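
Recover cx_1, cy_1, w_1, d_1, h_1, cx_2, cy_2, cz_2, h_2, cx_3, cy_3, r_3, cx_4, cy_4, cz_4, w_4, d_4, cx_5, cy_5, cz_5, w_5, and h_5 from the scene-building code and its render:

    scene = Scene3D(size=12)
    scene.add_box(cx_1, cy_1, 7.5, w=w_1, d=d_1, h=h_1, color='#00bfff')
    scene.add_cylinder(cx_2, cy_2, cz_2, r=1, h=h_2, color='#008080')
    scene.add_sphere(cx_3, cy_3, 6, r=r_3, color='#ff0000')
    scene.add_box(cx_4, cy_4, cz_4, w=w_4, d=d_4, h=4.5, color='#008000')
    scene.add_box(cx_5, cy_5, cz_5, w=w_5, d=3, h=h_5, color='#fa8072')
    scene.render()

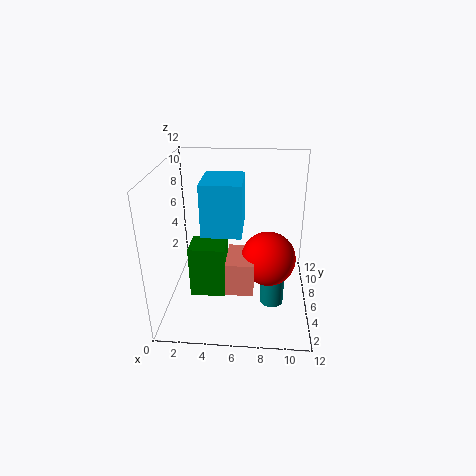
cx_1 = 3.5, cy_1 = 3, w_1 = 3, d_1 = 3.5, h_1 = 4, cx_2 = 9, cy_2 = 5, cz_2 = 0.5, h_2 = 3, cx_3 = 8.5, cy_3 = 3, r_3 = 2, cx_4 = 2, cy_4 = 4.5, cz_4 = 1, w_4 = 3, d_4 = 2.5, cx_5 = 5.5, cy_5 = 1, cz_5 = 4, w_5 = 2, h_5 = 2.5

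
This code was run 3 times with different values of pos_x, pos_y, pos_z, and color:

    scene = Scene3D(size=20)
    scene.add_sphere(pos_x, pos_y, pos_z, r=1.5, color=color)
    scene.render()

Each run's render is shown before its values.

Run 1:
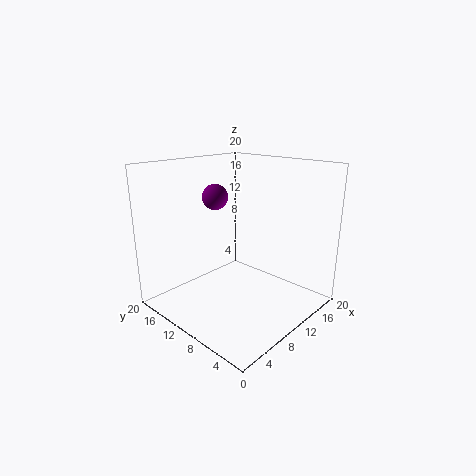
pos_x = 4.5; pos_y = 8.5; pos_z = 17; color = 'purple'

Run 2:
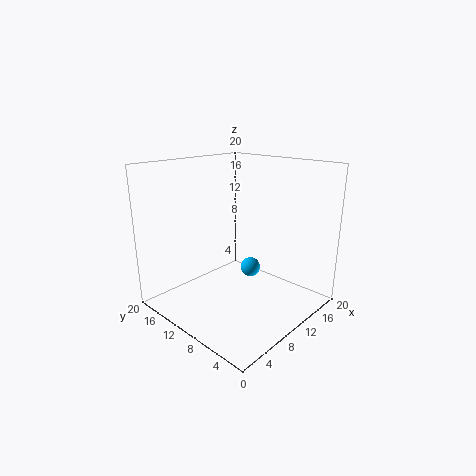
pos_x = 14.5; pos_y = 11.5; pos_z = 3.5; color = 'deepskyblue'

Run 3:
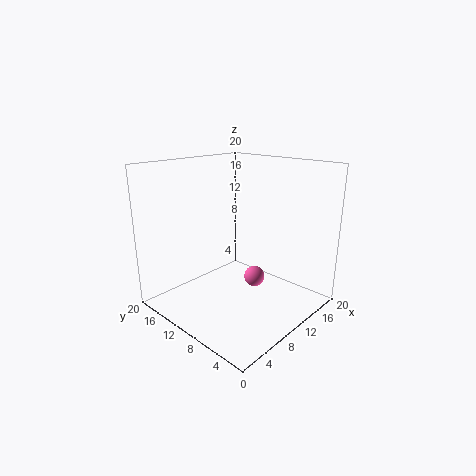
pos_x = 12.5; pos_y = 9; pos_z = 3.5; color = 'hotpink'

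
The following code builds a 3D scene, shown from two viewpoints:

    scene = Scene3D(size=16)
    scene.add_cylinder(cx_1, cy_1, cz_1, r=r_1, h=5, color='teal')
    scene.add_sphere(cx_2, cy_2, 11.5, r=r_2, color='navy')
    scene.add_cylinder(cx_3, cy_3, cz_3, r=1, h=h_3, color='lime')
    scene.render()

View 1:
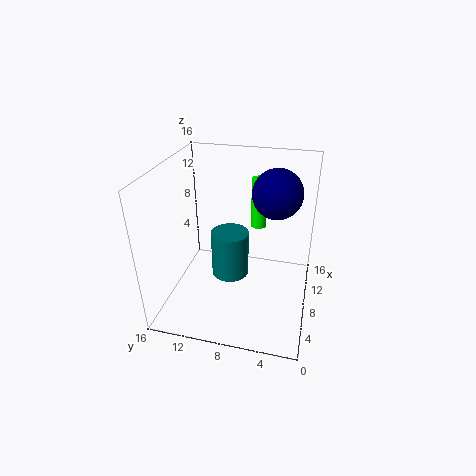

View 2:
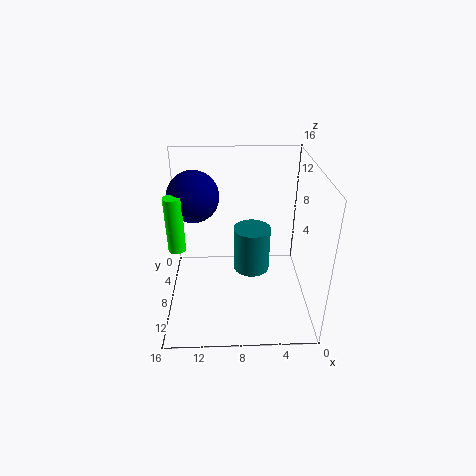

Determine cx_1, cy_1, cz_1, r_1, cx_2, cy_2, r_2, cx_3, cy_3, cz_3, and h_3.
cx_1 = 6.5, cy_1 = 8.5, cz_1 = 4.5, r_1 = 2, cx_2 = 13, cy_2 = 4.5, r_2 = 3, cx_3 = 15, cy_3 = 7, cz_3 = 6, h_3 = 6.5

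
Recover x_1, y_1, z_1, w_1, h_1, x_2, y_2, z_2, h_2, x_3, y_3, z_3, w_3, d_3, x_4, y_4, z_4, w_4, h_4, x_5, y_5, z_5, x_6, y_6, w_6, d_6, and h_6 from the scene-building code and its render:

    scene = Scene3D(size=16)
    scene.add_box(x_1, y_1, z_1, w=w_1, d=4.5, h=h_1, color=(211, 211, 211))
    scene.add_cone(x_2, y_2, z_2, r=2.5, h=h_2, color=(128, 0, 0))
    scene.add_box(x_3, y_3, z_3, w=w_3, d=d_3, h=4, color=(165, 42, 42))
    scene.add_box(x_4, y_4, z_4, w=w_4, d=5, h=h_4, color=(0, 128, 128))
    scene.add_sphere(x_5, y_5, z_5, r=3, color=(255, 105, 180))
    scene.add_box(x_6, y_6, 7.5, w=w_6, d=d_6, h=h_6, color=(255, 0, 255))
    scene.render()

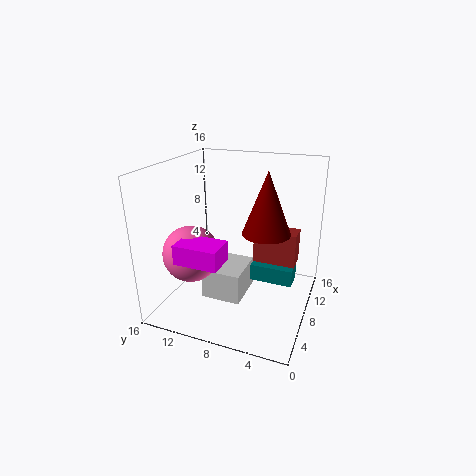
x_1 = 5.5, y_1 = 7, z_1 = 1, w_1 = 5, h_1 = 3.5, x_2 = 7, y_2 = 4.5, z_2 = 9.5, h_2 = 6.5, x_3 = 10.5, y_3 = 2, z_3 = 4, w_3 = 2.5, d_3 = 5, x_4 = 9.5, y_4 = 2, z_4 = 2, w_4 = 2.5, h_4 = 2, x_5 = 4.5, y_5 = 12, z_5 = 7, x_6 = 1, y_6 = 7.5, w_6 = 3, d_6 = 4.5, h_6 = 2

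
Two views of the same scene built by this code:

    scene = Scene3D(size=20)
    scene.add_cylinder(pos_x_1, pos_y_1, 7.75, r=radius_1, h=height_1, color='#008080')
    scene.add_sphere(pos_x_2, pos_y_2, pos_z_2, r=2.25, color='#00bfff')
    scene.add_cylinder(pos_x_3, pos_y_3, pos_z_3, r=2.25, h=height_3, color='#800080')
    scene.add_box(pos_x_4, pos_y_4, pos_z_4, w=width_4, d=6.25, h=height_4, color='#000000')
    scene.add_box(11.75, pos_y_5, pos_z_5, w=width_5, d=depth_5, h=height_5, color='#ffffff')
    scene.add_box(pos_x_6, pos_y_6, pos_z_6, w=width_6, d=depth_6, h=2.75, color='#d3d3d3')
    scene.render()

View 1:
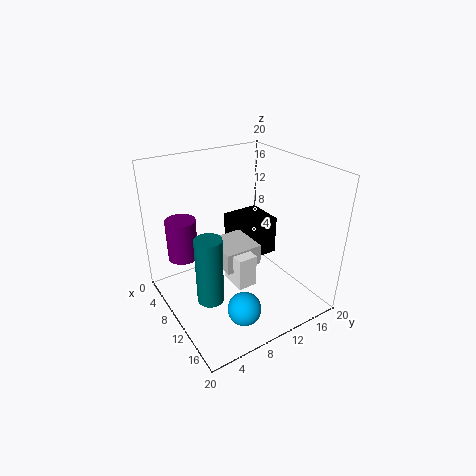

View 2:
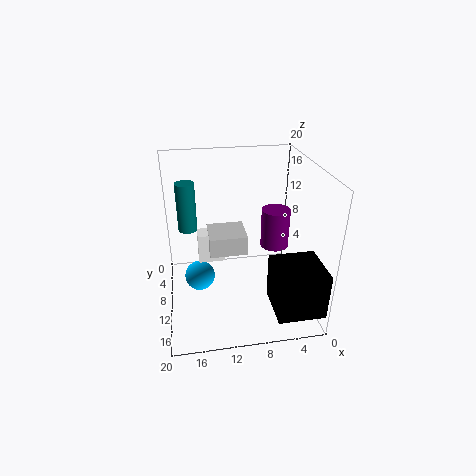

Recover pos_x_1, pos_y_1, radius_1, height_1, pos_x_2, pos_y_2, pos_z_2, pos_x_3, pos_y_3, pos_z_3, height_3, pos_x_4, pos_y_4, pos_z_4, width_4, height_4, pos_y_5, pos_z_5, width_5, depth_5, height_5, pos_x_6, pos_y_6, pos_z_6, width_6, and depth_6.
pos_x_1 = 16.75, pos_y_1 = 2, radius_1 = 1.5, height_1 = 7.75, pos_x_2 = 15.5, pos_y_2 = 7.5, pos_z_2 = 2.5, pos_x_3 = 3, pos_y_3 = 4.5, pos_z_3 = 5, height_3 = 6.25, pos_x_4 = 0.25, pos_y_4 = 13.5, pos_z_4 = 2.75, width_4 = 6.25, height_4 = 6.25, pos_y_5 = 6.75, pos_z_5 = 6, width_5 = 3.75, depth_5 = 2.5, height_5 = 4.25, pos_x_6 = 8.75, pos_y_6 = 6, pos_z_6 = 7.75, width_6 = 5.25, depth_6 = 5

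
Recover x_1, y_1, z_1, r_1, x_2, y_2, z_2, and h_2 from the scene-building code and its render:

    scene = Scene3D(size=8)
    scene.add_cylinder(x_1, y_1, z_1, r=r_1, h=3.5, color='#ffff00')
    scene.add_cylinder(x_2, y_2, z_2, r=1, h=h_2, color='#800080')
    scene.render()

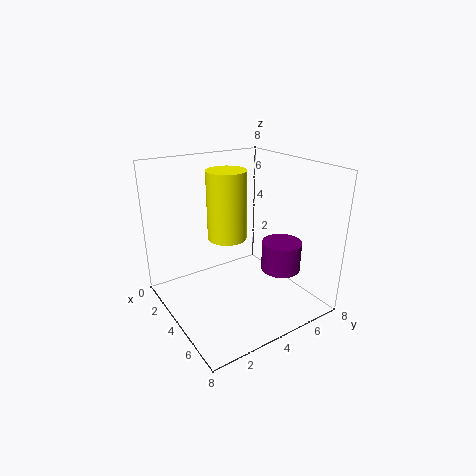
x_1 = 4.5; y_1 = 3; z_1 = 4.5; r_1 = 1; x_2 = 6.5; y_2 = 5; z_2 = 3; h_2 = 1.5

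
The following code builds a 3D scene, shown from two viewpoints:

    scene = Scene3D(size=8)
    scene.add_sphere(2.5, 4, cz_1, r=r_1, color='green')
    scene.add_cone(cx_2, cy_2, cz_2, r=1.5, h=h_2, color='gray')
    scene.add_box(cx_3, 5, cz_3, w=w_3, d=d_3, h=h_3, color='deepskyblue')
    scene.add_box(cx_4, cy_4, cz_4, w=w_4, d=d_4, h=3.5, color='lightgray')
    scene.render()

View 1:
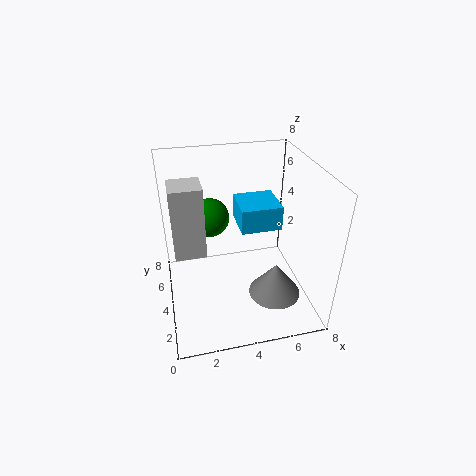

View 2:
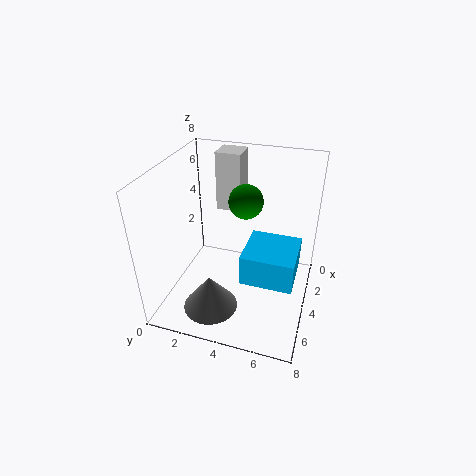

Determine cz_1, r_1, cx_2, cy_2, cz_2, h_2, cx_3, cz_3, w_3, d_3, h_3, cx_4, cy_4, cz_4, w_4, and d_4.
cz_1 = 5.5
r_1 = 1
cx_2 = 6
cy_2 = 3
cz_2 = 0.5
h_2 = 2
cx_3 = 4.5
cz_3 = 3.5
w_3 = 2.5
d_3 = 2.5
h_3 = 1.5
cx_4 = 0.5
cy_4 = 2
cz_4 = 4.5
w_4 = 1.5
d_4 = 1.5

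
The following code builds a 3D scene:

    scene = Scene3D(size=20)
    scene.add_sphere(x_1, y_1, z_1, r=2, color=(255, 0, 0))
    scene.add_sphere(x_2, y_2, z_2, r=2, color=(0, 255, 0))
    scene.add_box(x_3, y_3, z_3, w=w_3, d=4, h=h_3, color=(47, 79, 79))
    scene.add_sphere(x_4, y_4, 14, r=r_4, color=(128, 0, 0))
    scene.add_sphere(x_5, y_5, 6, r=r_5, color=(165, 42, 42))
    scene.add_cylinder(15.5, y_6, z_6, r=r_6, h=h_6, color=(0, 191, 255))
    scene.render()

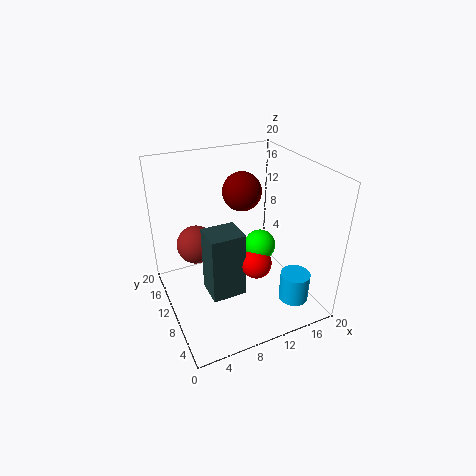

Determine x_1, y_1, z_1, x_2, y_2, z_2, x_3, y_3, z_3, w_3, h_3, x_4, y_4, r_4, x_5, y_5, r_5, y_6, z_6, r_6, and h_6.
x_1 = 10.5; y_1 = 5.5; z_1 = 8.5; x_2 = 11.5; y_2 = 6.5; z_2 = 10.5; x_3 = 4.5; y_3 = 5.5; z_3 = 4; w_3 = 4.5; h_3 = 9; x_4 = 13.5; y_4 = 16; r_4 = 3; x_5 = 6; y_5 = 17; r_5 = 3; y_6 = 3.5; z_6 = 2.5; r_6 = 2; h_6 = 4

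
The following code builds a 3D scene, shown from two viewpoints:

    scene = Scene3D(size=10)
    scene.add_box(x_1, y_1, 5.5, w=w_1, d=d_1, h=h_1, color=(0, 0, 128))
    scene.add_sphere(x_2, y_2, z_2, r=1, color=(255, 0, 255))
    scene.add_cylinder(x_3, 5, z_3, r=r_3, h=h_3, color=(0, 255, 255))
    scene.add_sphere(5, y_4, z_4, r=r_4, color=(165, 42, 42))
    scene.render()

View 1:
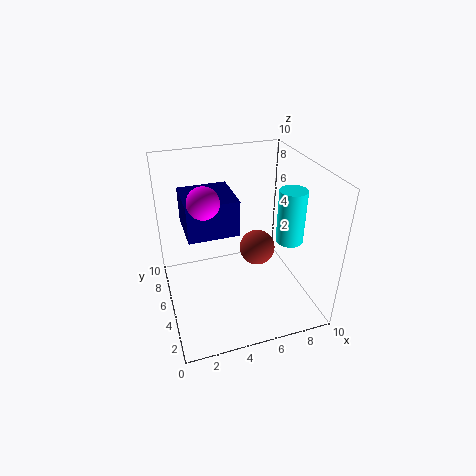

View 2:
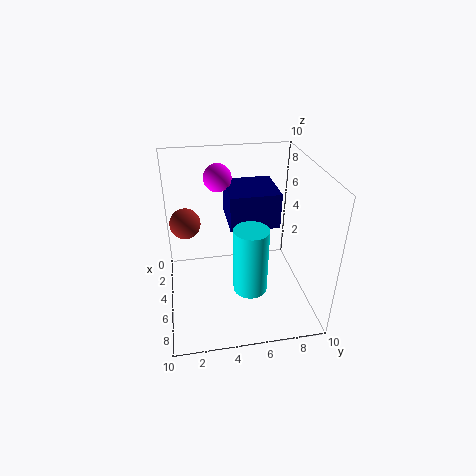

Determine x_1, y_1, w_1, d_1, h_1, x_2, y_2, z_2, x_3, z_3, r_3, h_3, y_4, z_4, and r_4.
x_1 = 1.5, y_1 = 4.5, w_1 = 3.5, d_1 = 3.5, h_1 = 2.5, x_2 = 2.5, y_2 = 4, z_2 = 8.5, x_3 = 9, z_3 = 4, r_3 = 1, h_3 = 4, y_4 = 1.5, z_4 = 6.5, r_4 = 1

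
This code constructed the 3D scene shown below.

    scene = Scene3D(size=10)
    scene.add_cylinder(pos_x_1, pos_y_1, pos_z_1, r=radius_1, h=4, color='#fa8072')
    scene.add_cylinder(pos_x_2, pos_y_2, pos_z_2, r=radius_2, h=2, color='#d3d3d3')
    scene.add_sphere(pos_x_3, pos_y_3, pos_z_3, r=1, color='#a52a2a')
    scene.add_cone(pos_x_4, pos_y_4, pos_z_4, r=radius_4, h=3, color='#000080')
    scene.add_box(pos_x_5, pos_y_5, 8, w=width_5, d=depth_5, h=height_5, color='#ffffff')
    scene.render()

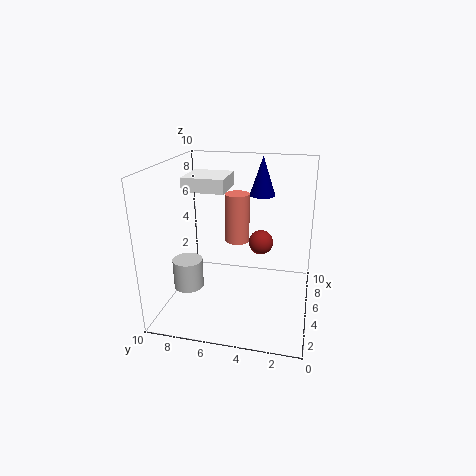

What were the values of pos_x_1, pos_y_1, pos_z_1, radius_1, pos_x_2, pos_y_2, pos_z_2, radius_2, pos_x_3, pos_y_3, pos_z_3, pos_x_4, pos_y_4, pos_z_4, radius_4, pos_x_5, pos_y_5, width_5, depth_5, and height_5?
pos_x_1 = 9, pos_y_1 = 6, pos_z_1 = 3, radius_1 = 1, pos_x_2 = 3, pos_y_2 = 8, pos_z_2 = 2, radius_2 = 1, pos_x_3 = 9, pos_y_3 = 4, pos_z_3 = 3, pos_x_4 = 9, pos_y_4 = 4, pos_z_4 = 7, radius_4 = 1, pos_x_5 = 5, pos_y_5 = 6, width_5 = 3, depth_5 = 3, height_5 = 1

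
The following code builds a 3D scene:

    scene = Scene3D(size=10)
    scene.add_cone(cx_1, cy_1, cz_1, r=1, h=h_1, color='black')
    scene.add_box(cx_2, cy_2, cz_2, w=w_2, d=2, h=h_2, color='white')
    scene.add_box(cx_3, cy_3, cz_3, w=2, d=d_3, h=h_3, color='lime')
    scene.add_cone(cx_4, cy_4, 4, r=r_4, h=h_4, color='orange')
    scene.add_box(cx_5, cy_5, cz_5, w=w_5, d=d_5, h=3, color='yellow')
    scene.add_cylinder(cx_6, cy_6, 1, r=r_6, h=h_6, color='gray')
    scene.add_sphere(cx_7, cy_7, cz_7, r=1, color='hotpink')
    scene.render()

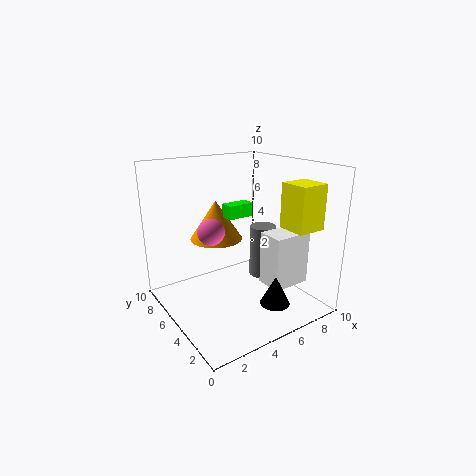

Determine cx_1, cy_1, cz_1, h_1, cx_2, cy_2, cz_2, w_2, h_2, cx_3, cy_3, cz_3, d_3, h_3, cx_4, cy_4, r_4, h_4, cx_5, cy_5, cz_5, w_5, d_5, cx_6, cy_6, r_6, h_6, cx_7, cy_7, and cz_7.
cx_1 = 6
cy_1 = 2
cz_1 = 1
h_1 = 2
cx_2 = 7
cy_2 = 3
cz_2 = 1
w_2 = 3
h_2 = 4
cx_3 = 5
cy_3 = 6
cz_3 = 6
d_3 = 1
h_3 = 1
cx_4 = 5
cy_4 = 8
r_4 = 2
h_4 = 3
cx_5 = 7
cy_5 = 1
cz_5 = 6
w_5 = 2
d_5 = 2
cx_6 = 8
cy_6 = 6
r_6 = 1
h_6 = 4
cx_7 = 4
cy_7 = 7
cz_7 = 5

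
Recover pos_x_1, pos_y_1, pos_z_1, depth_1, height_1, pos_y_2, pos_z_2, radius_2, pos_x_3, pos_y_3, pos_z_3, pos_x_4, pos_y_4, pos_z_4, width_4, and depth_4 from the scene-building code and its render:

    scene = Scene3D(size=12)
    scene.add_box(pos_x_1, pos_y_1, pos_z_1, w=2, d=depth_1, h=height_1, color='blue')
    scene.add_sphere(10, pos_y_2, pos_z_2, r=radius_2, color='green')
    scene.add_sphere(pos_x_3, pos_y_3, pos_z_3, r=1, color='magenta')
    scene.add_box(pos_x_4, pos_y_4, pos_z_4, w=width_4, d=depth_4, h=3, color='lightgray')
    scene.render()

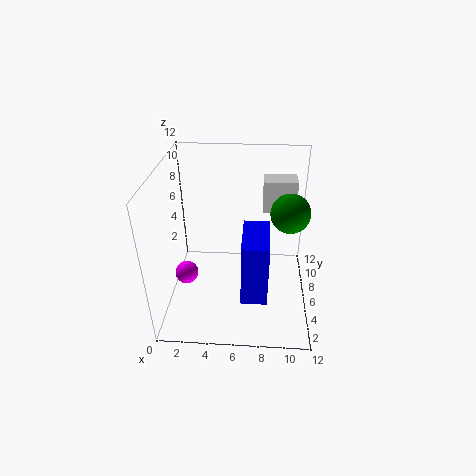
pos_x_1 = 6.5; pos_y_1 = 1.5; pos_z_1 = 3; depth_1 = 4; height_1 = 5; pos_y_2 = 5; pos_z_2 = 9; radius_2 = 1.5; pos_x_3 = 1.5; pos_y_3 = 5.5; pos_z_3 = 2.5; pos_x_4 = 8; pos_y_4 = 9.5; pos_z_4 = 6.5; width_4 = 3; depth_4 = 2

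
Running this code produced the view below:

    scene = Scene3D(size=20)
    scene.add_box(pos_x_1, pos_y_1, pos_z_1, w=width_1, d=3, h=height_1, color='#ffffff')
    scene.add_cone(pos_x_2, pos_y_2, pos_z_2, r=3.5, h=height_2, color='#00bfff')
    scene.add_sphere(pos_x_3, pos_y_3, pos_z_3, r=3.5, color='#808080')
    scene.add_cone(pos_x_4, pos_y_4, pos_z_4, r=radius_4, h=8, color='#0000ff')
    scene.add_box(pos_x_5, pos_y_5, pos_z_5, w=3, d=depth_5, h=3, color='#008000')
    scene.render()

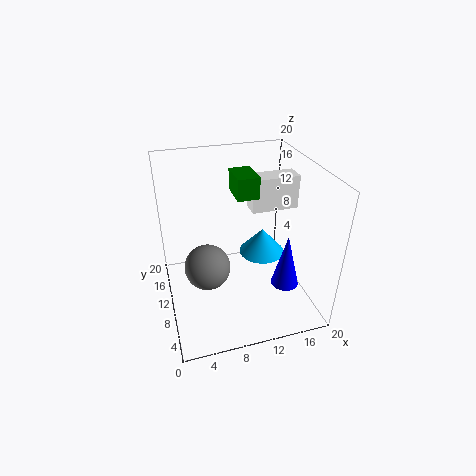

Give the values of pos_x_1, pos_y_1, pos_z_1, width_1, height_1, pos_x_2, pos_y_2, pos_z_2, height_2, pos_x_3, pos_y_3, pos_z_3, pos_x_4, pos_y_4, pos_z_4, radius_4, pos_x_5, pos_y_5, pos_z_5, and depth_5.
pos_x_1 = 13, pos_y_1 = 12.5, pos_z_1 = 12, width_1 = 7, height_1 = 5, pos_x_2 = 15, pos_y_2 = 13.5, pos_z_2 = 4.5, height_2 = 4, pos_x_3 = 6, pos_y_3 = 13, pos_z_3 = 3.5, pos_x_4 = 16.5, pos_y_4 = 7.5, pos_z_4 = 2.5, radius_4 = 2, pos_x_5 = 10, pos_y_5 = 10, pos_z_5 = 15.5, depth_5 = 4.5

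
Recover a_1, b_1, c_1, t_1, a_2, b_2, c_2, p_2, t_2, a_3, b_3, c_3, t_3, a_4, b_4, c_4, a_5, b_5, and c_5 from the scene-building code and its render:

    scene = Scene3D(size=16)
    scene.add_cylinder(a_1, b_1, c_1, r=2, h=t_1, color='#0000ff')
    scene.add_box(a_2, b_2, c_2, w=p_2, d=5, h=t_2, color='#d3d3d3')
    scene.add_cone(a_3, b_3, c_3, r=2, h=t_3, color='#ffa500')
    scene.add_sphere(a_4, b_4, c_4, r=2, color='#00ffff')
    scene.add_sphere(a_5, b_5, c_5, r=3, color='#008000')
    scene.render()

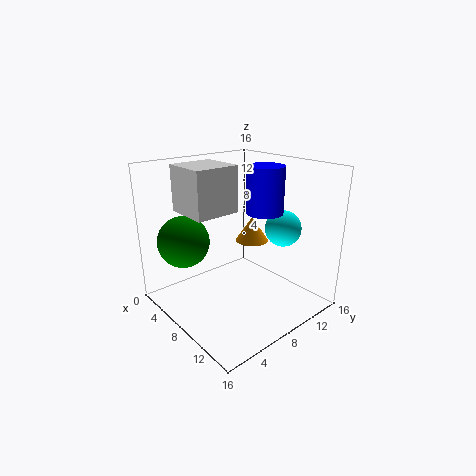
a_1 = 10; b_1 = 10; c_1 = 11; t_1 = 5; a_2 = 3; b_2 = 3; c_2 = 11; p_2 = 5; t_2 = 5; a_3 = 6; b_3 = 12; c_3 = 6; t_3 = 3; a_4 = 11; b_4 = 12; c_4 = 9; a_5 = 3; b_5 = 4; c_5 = 7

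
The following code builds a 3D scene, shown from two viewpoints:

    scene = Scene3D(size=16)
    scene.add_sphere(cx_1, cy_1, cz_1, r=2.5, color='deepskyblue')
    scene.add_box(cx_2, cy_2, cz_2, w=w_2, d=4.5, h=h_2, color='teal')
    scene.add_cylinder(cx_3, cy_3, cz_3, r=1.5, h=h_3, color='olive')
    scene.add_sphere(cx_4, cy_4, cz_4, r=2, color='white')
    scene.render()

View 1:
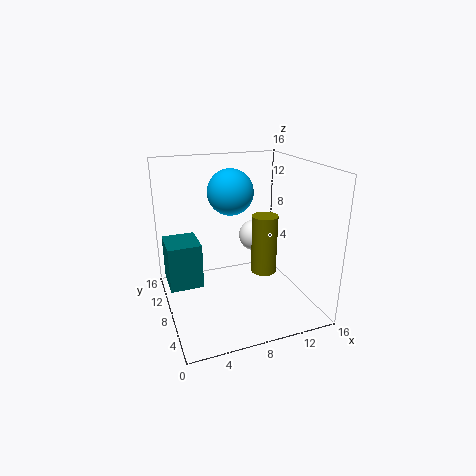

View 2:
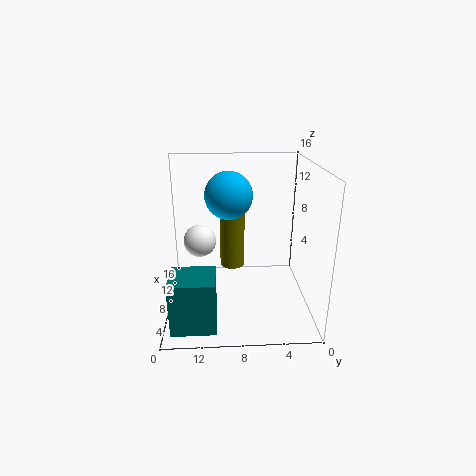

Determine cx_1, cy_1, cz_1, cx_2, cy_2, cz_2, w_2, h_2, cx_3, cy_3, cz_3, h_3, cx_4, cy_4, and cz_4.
cx_1 = 7.5; cy_1 = 9; cz_1 = 13; cx_2 = 0.5; cy_2 = 10.5; cz_2 = 1; w_2 = 4; h_2 = 5.5; cx_3 = 11.5; cy_3 = 8.5; cz_3 = 3; h_3 = 7; cx_4 = 12; cy_4 = 12.5; cz_4 = 6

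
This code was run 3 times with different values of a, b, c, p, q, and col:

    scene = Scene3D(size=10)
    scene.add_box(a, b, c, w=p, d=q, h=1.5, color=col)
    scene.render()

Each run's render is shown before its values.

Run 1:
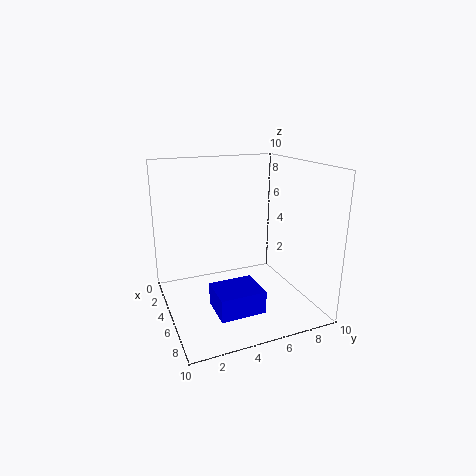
a = 6; b = 2.5; c = 1; p = 2.5; q = 3; col = 'blue'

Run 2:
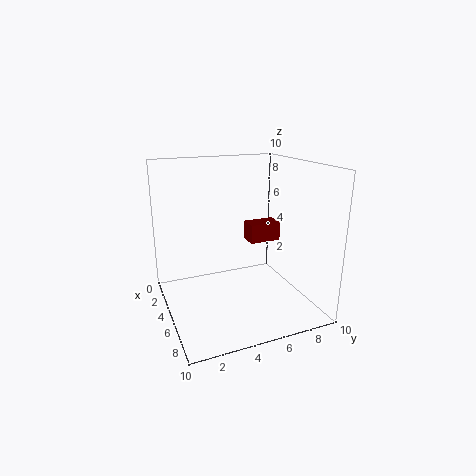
a = 1.5; b = 7; c = 3.5; p = 1.5; q = 2.5; col = 'maroon'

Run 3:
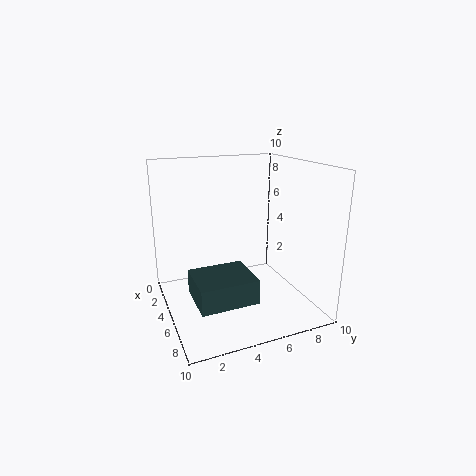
a = 6.5; b = 1; c = 2.5; p = 3; q = 3.5; col = 'darkslategray'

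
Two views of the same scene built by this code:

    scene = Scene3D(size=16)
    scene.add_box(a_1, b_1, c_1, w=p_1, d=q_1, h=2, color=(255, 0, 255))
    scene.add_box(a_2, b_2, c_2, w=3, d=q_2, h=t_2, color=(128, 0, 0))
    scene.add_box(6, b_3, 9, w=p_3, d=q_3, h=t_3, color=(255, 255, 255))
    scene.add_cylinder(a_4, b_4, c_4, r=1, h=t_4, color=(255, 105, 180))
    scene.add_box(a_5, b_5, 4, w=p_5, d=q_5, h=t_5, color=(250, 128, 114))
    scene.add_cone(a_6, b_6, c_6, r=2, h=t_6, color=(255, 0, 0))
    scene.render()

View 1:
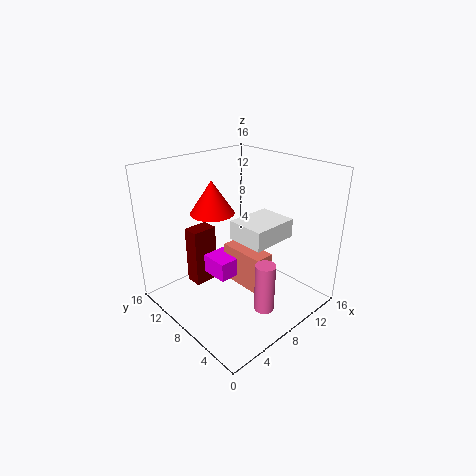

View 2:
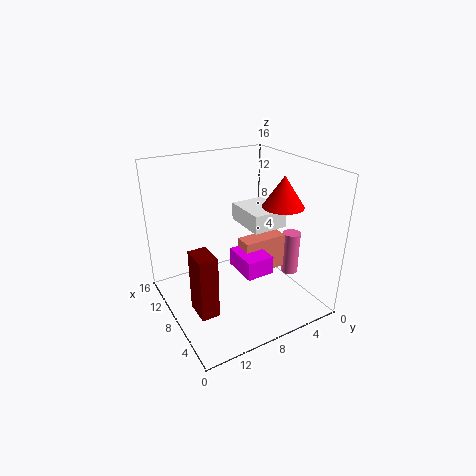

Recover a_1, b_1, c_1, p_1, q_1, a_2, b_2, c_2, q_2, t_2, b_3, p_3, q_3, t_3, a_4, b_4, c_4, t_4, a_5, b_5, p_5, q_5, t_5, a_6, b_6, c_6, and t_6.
a_1 = 4, b_1 = 6, c_1 = 5, p_1 = 4, q_1 = 3, a_2 = 5, b_2 = 12, c_2 = 1, q_2 = 2, t_2 = 7, b_3 = 3, p_3 = 5, q_3 = 4, t_3 = 2, a_4 = 6, b_4 = 2, c_4 = 3, t_4 = 5, a_5 = 6, b_5 = 3, p_5 = 2, q_5 = 5, t_5 = 4, a_6 = 3, b_6 = 6, c_6 = 13, t_6 = 3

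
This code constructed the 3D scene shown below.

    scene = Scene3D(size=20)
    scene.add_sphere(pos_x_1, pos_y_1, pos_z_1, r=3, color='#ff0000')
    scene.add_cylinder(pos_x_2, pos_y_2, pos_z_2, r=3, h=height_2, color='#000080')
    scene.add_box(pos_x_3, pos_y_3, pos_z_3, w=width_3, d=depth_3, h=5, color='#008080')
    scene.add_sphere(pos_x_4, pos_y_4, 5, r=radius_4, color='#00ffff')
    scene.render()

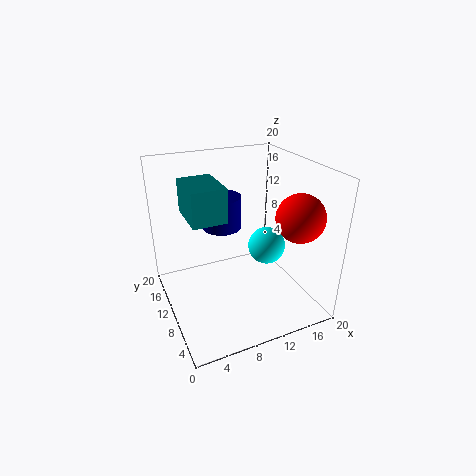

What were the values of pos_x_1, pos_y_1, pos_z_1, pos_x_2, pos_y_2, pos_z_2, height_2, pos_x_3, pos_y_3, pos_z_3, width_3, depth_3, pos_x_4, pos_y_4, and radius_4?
pos_x_1 = 15; pos_y_1 = 3; pos_z_1 = 15; pos_x_2 = 10; pos_y_2 = 16; pos_z_2 = 9; height_2 = 5; pos_x_3 = 4; pos_y_3 = 11; pos_z_3 = 12; width_3 = 5; depth_3 = 7; pos_x_4 = 17; pos_y_4 = 14; radius_4 = 3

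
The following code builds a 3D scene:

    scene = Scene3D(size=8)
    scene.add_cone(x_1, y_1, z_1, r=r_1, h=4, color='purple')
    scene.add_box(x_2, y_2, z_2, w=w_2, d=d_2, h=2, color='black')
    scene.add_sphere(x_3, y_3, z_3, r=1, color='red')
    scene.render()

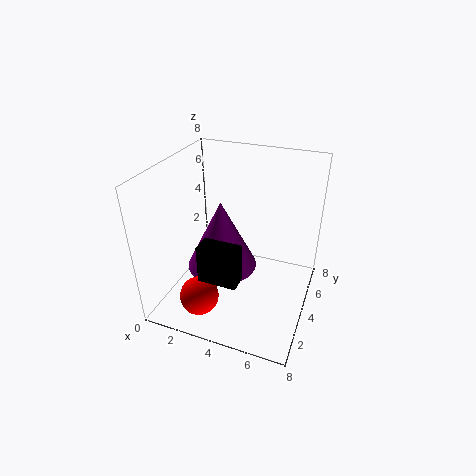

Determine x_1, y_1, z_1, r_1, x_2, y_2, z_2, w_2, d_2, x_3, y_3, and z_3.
x_1 = 3; y_1 = 4; z_1 = 2; r_1 = 2; x_2 = 3; y_2 = 1; z_2 = 3; w_2 = 2; d_2 = 1; x_3 = 3; y_3 = 1; z_3 = 2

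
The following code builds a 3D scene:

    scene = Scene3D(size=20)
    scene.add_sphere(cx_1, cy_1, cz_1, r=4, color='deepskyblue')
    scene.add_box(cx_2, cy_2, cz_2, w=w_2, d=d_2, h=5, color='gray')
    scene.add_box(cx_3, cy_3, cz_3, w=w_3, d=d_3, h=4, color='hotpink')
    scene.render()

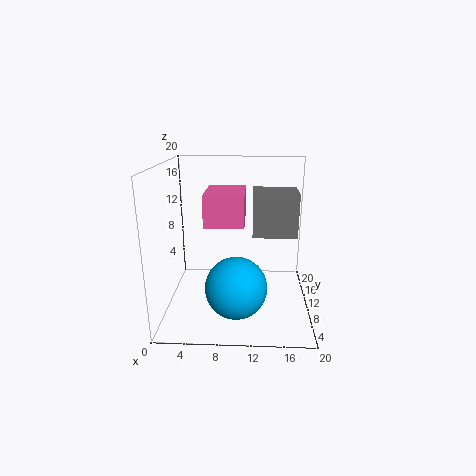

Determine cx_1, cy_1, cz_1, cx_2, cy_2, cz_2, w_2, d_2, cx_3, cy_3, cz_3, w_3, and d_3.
cx_1 = 10; cy_1 = 5; cz_1 = 5; cx_2 = 12; cy_2 = 2; cz_2 = 13; w_2 = 5; d_2 = 4; cx_3 = 6; cy_3 = 5; cz_3 = 13; w_3 = 5; d_3 = 7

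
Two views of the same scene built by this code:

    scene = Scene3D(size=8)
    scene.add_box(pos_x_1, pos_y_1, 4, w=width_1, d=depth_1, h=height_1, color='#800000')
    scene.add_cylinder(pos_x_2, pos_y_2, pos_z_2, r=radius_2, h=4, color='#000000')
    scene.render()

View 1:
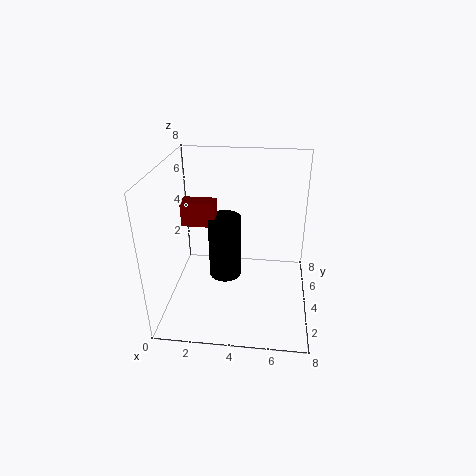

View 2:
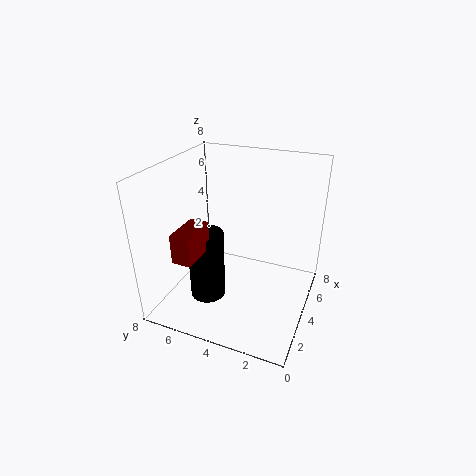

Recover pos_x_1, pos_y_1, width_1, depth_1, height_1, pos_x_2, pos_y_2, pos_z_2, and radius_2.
pos_x_1 = 0.5
pos_y_1 = 5
width_1 = 2
depth_1 = 1
height_1 = 1.5
pos_x_2 = 3
pos_y_2 = 5.5
pos_z_2 = 0.5
radius_2 = 1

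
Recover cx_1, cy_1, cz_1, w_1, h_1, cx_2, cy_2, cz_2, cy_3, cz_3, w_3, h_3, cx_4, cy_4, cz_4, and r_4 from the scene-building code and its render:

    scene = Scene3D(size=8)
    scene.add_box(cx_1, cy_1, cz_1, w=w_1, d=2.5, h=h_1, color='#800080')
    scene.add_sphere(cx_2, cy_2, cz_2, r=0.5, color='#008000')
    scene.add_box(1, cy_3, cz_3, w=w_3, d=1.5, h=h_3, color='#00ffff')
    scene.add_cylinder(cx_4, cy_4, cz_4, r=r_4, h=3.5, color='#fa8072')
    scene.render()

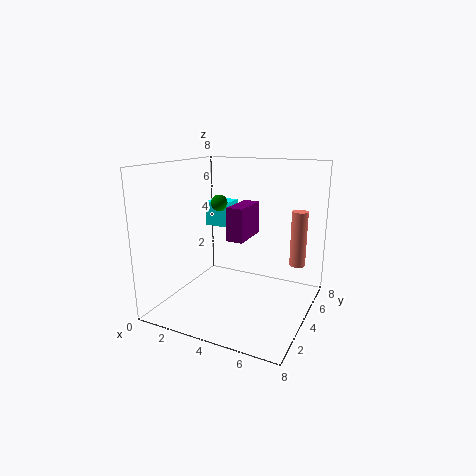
cx_1 = 3, cy_1 = 4.5, cz_1 = 3.5, w_1 = 1, h_1 = 2, cx_2 = 2, cy_2 = 5.5, cz_2 = 5.5, cy_3 = 5.5, cz_3 = 4, w_3 = 1.5, h_3 = 1.5, cx_4 = 6.5, cy_4 = 7.5, cz_4 = 1.5, r_4 = 0.5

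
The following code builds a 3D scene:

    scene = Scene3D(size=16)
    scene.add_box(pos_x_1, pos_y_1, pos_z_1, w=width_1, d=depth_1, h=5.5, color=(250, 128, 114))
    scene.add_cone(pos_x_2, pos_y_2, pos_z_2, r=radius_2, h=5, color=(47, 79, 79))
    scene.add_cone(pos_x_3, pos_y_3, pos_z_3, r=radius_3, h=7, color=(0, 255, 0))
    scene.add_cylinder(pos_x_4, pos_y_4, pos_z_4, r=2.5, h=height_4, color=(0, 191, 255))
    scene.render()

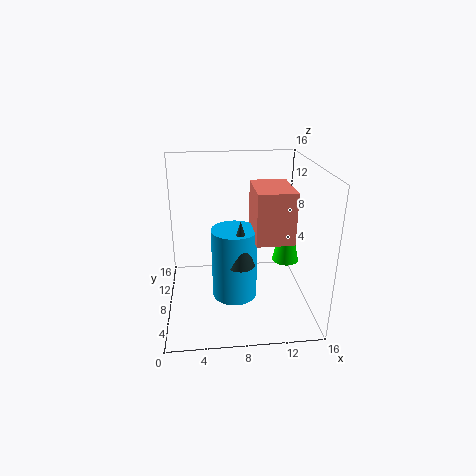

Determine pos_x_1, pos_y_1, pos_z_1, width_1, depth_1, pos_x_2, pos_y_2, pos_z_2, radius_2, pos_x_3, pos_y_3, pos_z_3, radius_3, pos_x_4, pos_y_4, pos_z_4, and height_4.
pos_x_1 = 9.5, pos_y_1 = 4.5, pos_z_1 = 8.5, width_1 = 4, depth_1 = 5.5, pos_x_2 = 8, pos_y_2 = 5.5, pos_z_2 = 6, radius_2 = 1.5, pos_x_3 = 13.5, pos_y_3 = 8, pos_z_3 = 5, radius_3 = 1.5, pos_x_4 = 7.5, pos_y_4 = 7, pos_z_4 = 1.5, height_4 = 8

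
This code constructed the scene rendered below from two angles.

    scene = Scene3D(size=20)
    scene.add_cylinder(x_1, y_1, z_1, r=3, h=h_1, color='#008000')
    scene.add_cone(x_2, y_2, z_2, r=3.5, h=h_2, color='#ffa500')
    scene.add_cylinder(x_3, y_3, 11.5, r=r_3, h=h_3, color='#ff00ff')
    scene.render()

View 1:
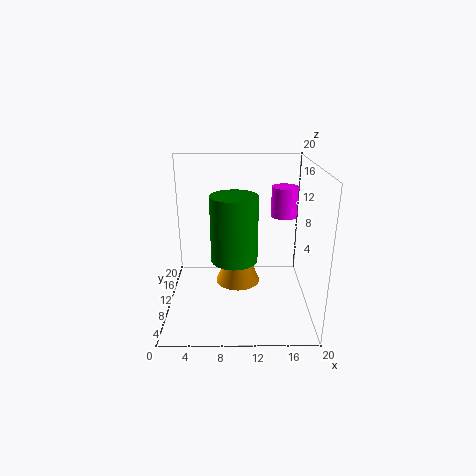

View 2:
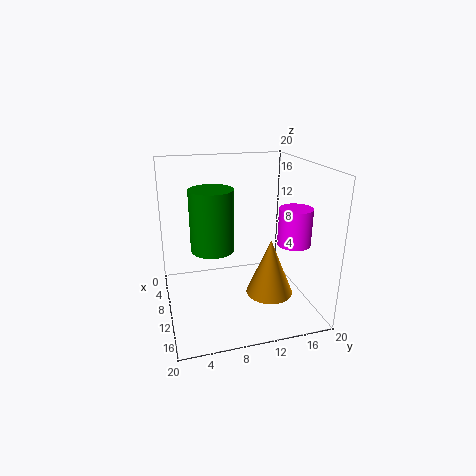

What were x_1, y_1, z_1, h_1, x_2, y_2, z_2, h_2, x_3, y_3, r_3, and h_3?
x_1 = 9.5; y_1 = 6.5; z_1 = 8.5; h_1 = 8.5; x_2 = 10; y_2 = 15; z_2 = 0.5; h_2 = 8.5; x_3 = 17; y_3 = 15; r_3 = 2; h_3 = 4.5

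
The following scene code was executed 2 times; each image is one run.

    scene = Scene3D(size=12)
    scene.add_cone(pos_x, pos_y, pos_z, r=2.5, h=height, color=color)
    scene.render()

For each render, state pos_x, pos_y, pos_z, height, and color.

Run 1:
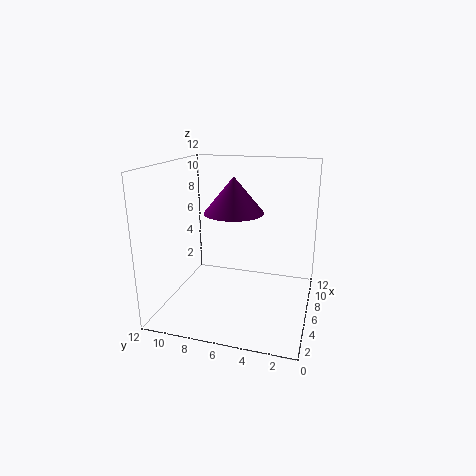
pos_x = 6.5; pos_y = 6.5; pos_z = 8; height = 3; color = 'purple'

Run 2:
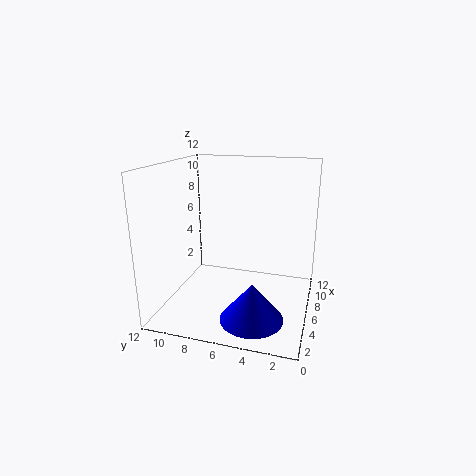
pos_x = 3; pos_y = 4; pos_z = 0.5; height = 3; color = 'blue'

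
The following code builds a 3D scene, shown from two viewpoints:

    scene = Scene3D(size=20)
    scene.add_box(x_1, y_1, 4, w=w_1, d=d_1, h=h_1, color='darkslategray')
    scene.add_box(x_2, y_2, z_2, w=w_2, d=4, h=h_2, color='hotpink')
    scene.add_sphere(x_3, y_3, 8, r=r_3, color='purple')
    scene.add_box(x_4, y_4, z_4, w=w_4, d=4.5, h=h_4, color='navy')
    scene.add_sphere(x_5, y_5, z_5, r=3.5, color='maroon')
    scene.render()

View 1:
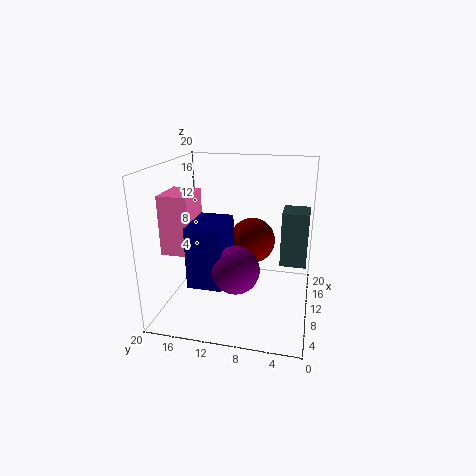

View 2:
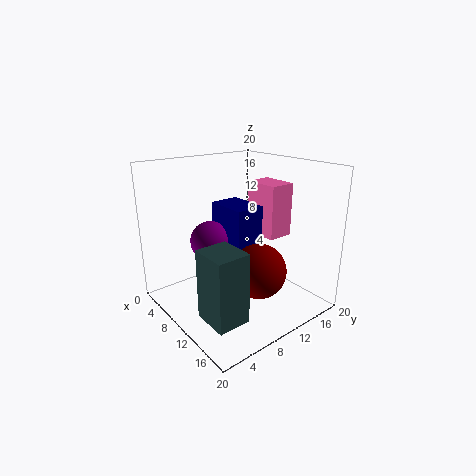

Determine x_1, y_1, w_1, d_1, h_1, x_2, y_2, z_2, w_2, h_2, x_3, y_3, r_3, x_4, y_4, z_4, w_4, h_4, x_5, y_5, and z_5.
x_1 = 14.5
y_1 = 0.5
w_1 = 4.5
d_1 = 4
h_1 = 8.5
x_2 = 5.5
y_2 = 15.5
z_2 = 8.5
w_2 = 5.5
h_2 = 8
x_3 = 4.5
y_3 = 9
r_3 = 3
x_4 = 3
y_4 = 10.5
z_4 = 5.5
w_4 = 6.5
h_4 = 8
x_5 = 15.5
y_5 = 9
z_5 = 7.5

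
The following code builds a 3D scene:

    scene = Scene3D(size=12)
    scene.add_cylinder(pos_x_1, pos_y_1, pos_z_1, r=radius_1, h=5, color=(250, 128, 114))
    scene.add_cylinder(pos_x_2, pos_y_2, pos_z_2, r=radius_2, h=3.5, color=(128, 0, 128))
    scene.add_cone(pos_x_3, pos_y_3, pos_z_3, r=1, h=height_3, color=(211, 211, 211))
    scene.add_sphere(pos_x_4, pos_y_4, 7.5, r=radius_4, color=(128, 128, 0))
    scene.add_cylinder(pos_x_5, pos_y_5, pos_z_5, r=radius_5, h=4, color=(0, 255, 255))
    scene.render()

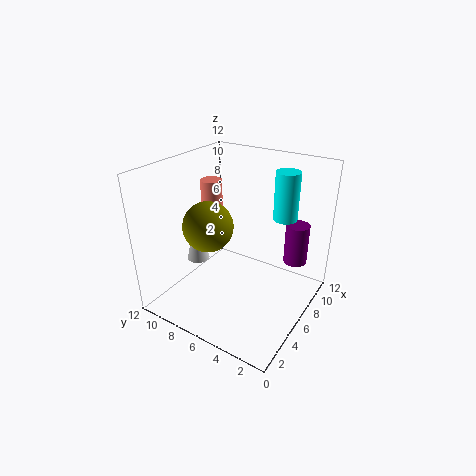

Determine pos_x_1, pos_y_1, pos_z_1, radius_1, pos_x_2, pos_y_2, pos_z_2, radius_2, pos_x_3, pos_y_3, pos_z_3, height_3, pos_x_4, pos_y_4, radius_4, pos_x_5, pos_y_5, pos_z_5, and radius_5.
pos_x_1 = 8.5; pos_y_1 = 10.5; pos_z_1 = 4.5; radius_1 = 1; pos_x_2 = 9; pos_y_2 = 2; pos_z_2 = 3.5; radius_2 = 1; pos_x_3 = 5.5; pos_y_3 = 10; pos_z_3 = 3; height_3 = 4.5; pos_x_4 = 4; pos_y_4 = 7.5; radius_4 = 2; pos_x_5 = 8.5; pos_y_5 = 3; pos_z_5 = 7.5; radius_5 = 1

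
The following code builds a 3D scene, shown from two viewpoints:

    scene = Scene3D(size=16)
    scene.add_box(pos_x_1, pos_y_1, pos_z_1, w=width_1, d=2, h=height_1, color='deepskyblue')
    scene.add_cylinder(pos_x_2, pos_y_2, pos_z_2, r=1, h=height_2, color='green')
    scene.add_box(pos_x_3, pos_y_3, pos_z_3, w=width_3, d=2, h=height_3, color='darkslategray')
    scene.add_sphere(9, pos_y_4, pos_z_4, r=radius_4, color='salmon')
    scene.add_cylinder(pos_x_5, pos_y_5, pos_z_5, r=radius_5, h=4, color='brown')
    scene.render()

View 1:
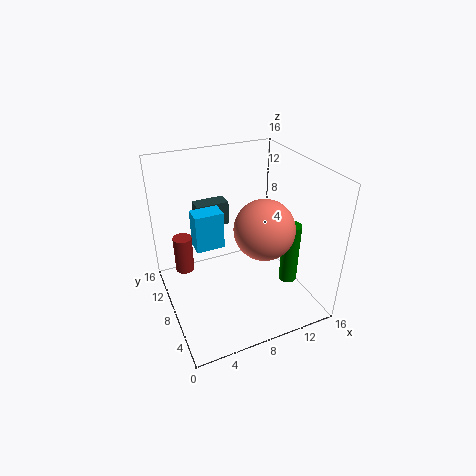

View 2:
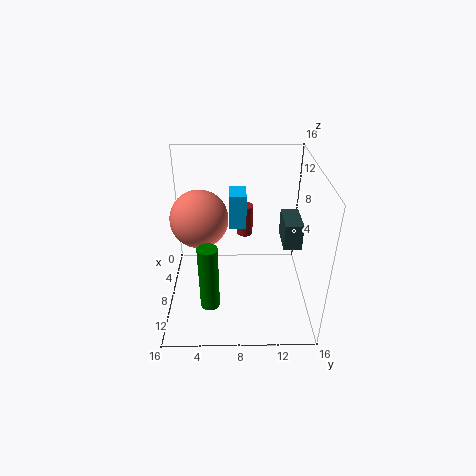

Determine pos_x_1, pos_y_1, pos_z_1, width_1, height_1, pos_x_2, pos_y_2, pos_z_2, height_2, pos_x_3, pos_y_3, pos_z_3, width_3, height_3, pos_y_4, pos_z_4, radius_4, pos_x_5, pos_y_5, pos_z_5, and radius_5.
pos_x_1 = 3
pos_y_1 = 7
pos_z_1 = 8
width_1 = 3
height_1 = 4
pos_x_2 = 13
pos_y_2 = 5
pos_z_2 = 3
height_2 = 7
pos_x_3 = 5
pos_y_3 = 13
pos_z_3 = 7
width_3 = 4
height_3 = 3
pos_y_4 = 4
pos_z_4 = 11
radius_4 = 3
pos_x_5 = 2
pos_y_5 = 9
pos_z_5 = 5
radius_5 = 1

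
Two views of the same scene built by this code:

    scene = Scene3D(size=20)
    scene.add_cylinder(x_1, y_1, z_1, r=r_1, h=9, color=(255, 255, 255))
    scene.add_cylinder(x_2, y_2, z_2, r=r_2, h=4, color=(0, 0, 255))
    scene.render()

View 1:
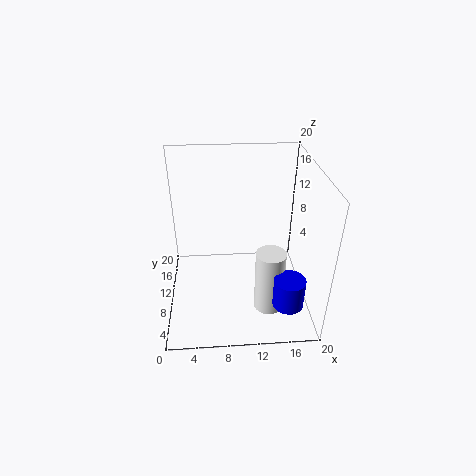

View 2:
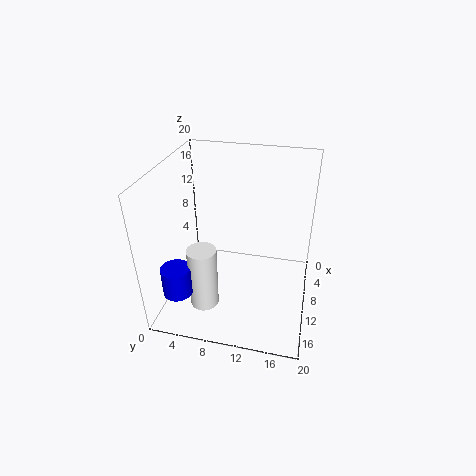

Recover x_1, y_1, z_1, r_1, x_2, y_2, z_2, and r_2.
x_1 = 14, y_1 = 6, z_1 = 1, r_1 = 2, x_2 = 16, y_2 = 3, z_2 = 4, r_2 = 2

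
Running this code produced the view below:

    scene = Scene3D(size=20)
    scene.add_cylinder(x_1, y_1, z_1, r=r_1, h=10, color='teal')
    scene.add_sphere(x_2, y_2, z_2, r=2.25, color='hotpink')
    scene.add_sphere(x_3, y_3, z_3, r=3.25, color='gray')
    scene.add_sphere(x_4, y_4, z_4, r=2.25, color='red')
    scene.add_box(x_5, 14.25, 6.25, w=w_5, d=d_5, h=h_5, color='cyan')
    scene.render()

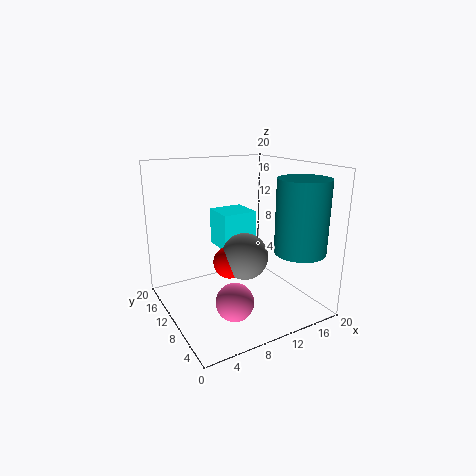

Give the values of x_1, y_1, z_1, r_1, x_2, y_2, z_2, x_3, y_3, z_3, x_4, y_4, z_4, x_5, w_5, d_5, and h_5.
x_1 = 16.5; y_1 = 4.5; z_1 = 8.5; r_1 = 3.5; x_2 = 5.25; y_2 = 2.5; z_2 = 5.25; x_3 = 10.5; y_3 = 9; z_3 = 7.5; x_4 = 8.5; y_4 = 9.75; z_4 = 6.75; x_5 = 10.25; w_5 = 5.5; d_5 = 5.25; h_5 = 5.75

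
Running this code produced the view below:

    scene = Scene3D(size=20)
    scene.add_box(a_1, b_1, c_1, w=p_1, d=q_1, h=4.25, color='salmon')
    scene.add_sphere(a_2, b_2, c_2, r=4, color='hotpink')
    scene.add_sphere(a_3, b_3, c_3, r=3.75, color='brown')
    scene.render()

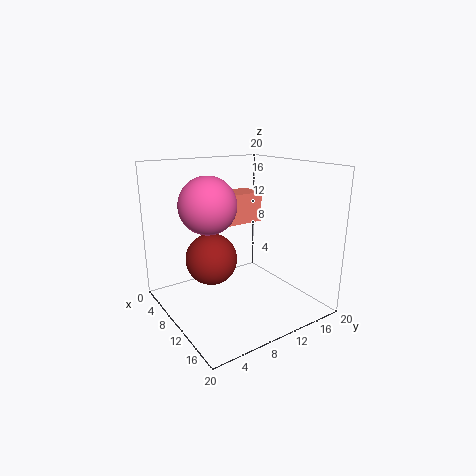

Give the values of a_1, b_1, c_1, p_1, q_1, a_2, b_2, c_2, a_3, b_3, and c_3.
a_1 = 5
b_1 = 8.75
c_1 = 11.5
p_1 = 4
q_1 = 6
a_2 = 7.5
b_2 = 6.75
c_2 = 14.5
a_3 = 6.75
b_3 = 7.5
c_3 = 6.25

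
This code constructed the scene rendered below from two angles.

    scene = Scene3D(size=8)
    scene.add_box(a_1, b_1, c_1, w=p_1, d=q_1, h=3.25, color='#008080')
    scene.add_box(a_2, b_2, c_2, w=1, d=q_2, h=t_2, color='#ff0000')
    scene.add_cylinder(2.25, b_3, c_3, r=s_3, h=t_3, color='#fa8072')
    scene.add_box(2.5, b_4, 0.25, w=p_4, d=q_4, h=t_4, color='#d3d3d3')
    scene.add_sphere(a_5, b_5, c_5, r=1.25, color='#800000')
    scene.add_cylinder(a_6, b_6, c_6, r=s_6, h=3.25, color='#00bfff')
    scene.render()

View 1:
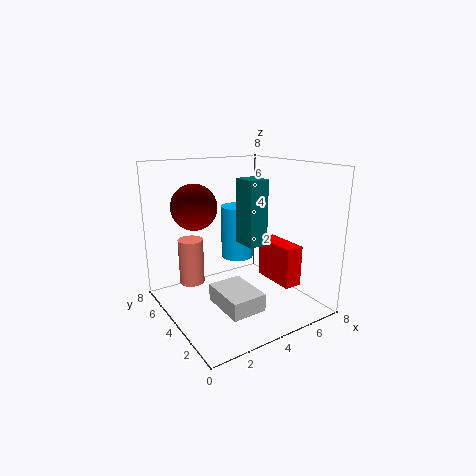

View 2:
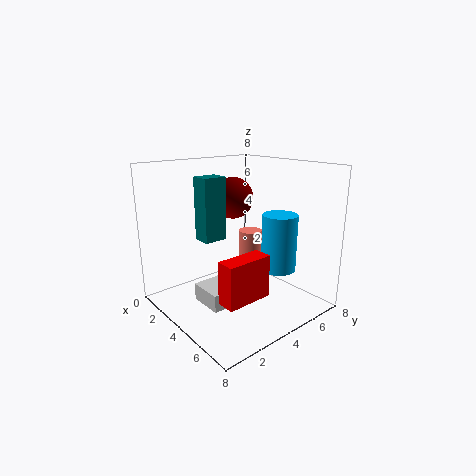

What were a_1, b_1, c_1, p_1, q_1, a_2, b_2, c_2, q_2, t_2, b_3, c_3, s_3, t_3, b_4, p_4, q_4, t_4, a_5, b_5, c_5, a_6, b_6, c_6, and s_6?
a_1 = 3.25
b_1 = 1.75
c_1 = 4.25
p_1 = 1
q_1 = 1.25
a_2 = 5.5
b_2 = 1.5
c_2 = 1.5
q_2 = 2.5
t_2 = 2.25
b_3 = 6.5
c_3 = 0.75
s_3 = 0.75
t_3 = 2.75
b_4 = 2
p_4 = 2
q_4 = 2.75
t_4 = 1
a_5 = 2
b_5 = 5.25
c_5 = 5.75
a_6 = 5.25
b_6 = 6
c_6 = 2
s_6 = 1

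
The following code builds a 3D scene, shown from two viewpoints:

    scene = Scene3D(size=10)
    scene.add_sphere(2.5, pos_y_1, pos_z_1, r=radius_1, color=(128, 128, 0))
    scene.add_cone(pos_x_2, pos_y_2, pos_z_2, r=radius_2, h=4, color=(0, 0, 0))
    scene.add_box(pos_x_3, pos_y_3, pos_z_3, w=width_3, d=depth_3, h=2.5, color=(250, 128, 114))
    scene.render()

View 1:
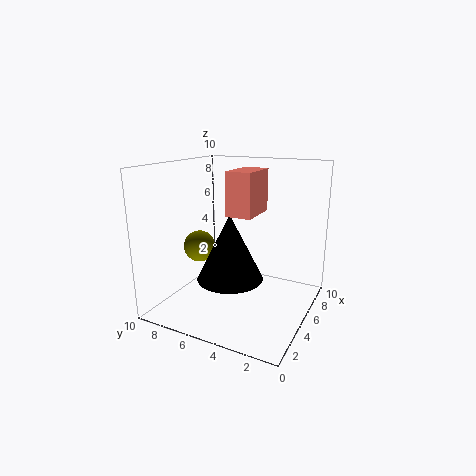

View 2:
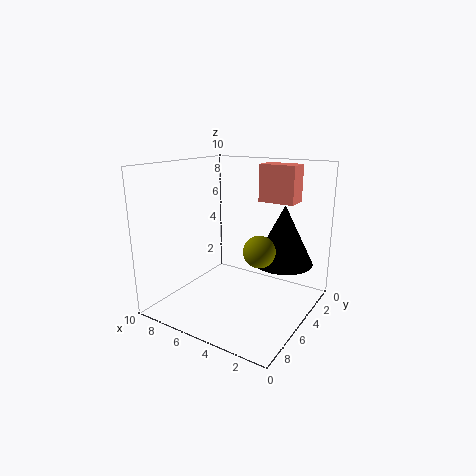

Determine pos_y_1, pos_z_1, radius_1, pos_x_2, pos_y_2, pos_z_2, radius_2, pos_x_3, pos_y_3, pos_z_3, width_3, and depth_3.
pos_y_1 = 6.5; pos_z_1 = 5; radius_1 = 1; pos_x_2 = 2; pos_y_2 = 4; pos_z_2 = 3.5; radius_2 = 2; pos_x_3 = 1.5; pos_y_3 = 2.5; pos_z_3 = 7.5; width_3 = 2.5; depth_3 = 1.5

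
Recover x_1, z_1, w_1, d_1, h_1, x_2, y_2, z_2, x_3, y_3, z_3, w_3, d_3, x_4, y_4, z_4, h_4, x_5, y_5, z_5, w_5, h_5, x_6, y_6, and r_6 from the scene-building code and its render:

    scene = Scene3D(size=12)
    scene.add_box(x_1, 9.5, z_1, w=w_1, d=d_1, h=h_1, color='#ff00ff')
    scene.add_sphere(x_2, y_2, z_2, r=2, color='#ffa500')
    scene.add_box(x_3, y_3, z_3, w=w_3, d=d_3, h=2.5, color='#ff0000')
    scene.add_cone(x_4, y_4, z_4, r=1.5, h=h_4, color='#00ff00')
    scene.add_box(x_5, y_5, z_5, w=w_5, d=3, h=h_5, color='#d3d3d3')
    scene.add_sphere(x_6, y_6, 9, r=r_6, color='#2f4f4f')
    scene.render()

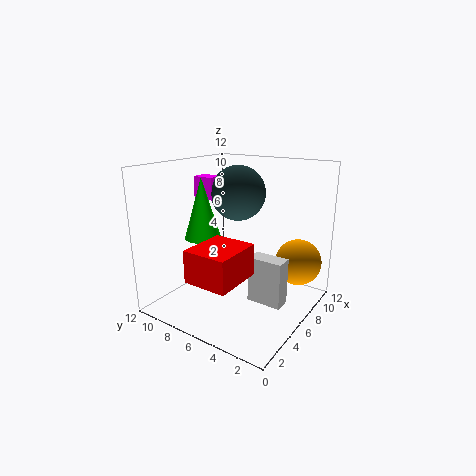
x_1 = 7
z_1 = 8.5
w_1 = 1.5
d_1 = 2
h_1 = 2
x_2 = 9.5
y_2 = 2
z_2 = 3.5
x_3 = 0.5
y_3 = 3.5
z_3 = 4
w_3 = 4
d_3 = 3.5
x_4 = 4.5
y_4 = 8.5
z_4 = 6
h_4 = 5
x_5 = 6
y_5 = 2
z_5 = 0.5
w_5 = 1.5
h_5 = 4
x_6 = 9
y_6 = 8
r_6 = 2.5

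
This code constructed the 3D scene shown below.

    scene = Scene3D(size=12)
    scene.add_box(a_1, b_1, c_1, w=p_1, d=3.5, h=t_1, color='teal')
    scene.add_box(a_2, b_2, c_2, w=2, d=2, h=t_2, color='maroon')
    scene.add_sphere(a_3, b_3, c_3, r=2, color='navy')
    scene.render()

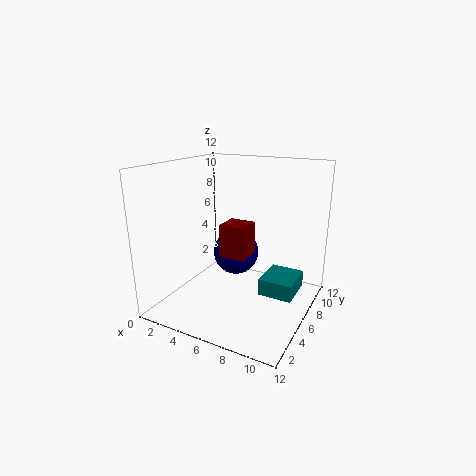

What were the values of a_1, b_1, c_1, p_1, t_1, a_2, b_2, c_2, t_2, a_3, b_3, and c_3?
a_1 = 7.5, b_1 = 7, c_1 = 0.5, p_1 = 3, t_1 = 1.5, a_2 = 6, b_2 = 3, c_2 = 5.5, t_2 = 2.5, a_3 = 5, b_3 = 7.5, c_3 = 4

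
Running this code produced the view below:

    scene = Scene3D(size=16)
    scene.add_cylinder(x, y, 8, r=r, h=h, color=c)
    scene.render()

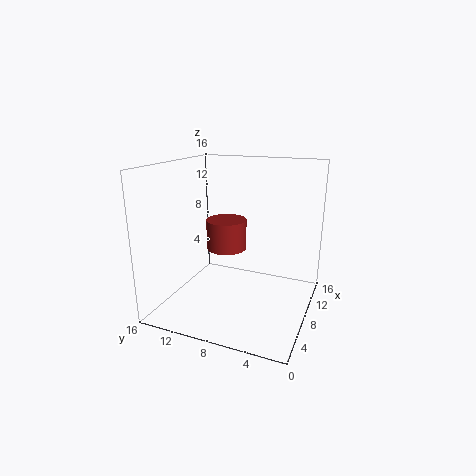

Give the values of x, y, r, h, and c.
x = 5
y = 8
r = 2
h = 3
c = 'brown'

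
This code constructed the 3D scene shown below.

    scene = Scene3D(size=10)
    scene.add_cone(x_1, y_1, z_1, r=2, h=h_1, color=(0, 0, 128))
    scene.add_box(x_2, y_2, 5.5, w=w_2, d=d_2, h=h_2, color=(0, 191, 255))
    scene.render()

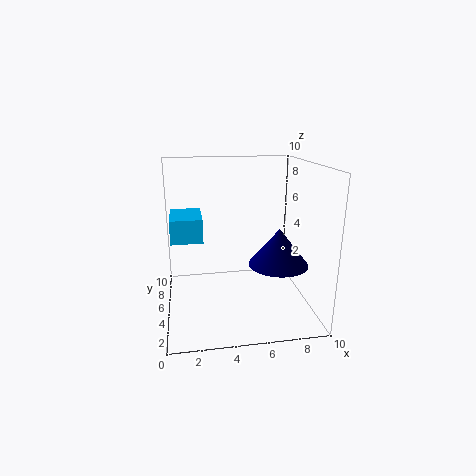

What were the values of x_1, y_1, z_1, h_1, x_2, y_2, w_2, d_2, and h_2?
x_1 = 7.5
y_1 = 3.5
z_1 = 3.5
h_1 = 2.5
x_2 = 0.5
y_2 = 3
w_2 = 2
d_2 = 3
h_2 = 1.5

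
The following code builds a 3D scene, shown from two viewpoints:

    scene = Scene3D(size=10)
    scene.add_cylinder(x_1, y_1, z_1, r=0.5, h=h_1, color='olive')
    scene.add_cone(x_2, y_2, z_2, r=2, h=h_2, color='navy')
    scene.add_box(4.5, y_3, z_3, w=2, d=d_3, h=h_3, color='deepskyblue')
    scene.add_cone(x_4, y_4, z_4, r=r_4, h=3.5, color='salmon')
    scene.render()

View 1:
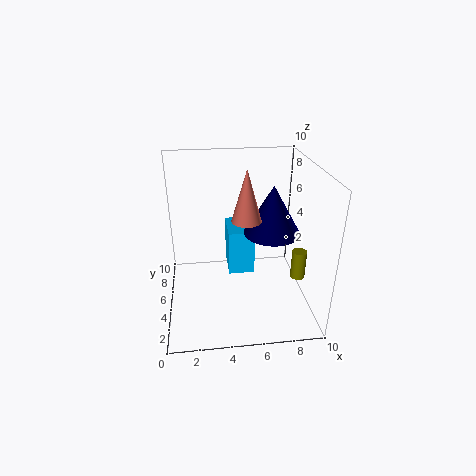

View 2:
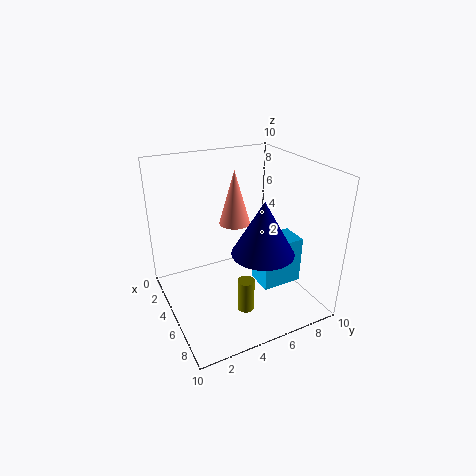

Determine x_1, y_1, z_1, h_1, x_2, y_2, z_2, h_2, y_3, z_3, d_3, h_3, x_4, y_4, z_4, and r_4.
x_1 = 9; y_1 = 3.5; z_1 = 2.5; h_1 = 2; x_2 = 7.5; y_2 = 5.5; z_2 = 5; h_2 = 3.5; y_3 = 6.5; z_3 = 1; d_3 = 3; h_3 = 3.5; x_4 = 5.5; y_4 = 4.5; z_4 = 6.5; r_4 = 1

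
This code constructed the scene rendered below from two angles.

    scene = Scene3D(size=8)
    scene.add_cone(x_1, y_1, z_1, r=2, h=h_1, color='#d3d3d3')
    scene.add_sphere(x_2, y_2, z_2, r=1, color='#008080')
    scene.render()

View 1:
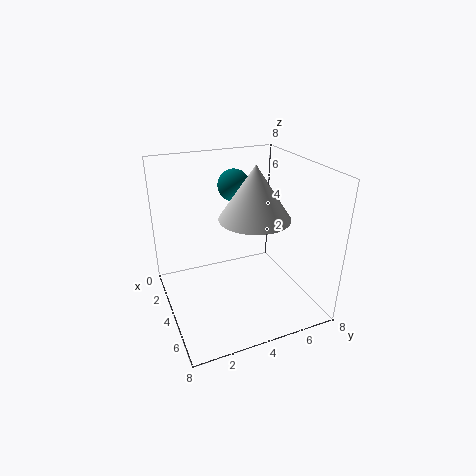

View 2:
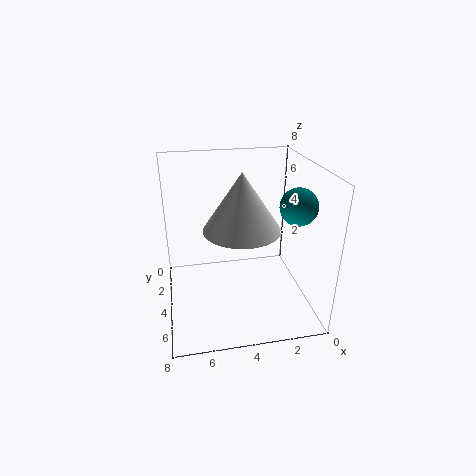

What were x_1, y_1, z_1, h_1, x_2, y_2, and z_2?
x_1 = 4
y_1 = 5
z_1 = 5
h_1 = 3
x_2 = 1
y_2 = 5
z_2 = 6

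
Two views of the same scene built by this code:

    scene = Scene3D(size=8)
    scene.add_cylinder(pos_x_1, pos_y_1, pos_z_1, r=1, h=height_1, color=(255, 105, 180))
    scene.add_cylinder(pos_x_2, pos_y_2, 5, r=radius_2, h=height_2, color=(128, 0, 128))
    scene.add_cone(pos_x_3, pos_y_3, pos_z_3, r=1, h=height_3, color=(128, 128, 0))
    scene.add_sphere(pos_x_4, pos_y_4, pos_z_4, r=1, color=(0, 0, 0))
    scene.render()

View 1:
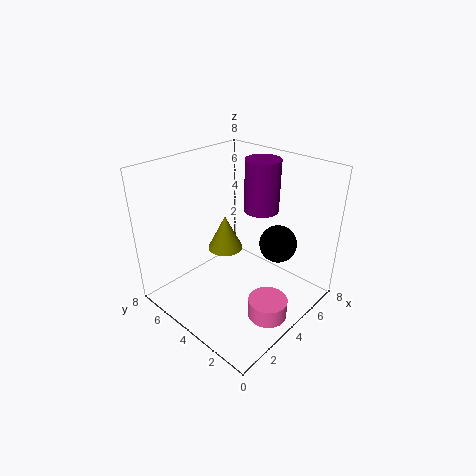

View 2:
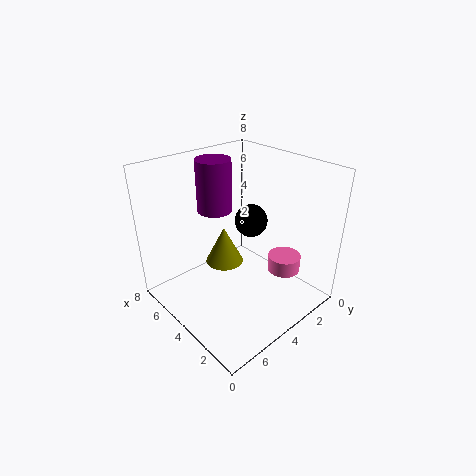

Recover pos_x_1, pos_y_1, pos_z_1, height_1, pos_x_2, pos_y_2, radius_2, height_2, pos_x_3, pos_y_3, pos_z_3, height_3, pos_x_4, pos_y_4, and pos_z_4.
pos_x_1 = 3; pos_y_1 = 1; pos_z_1 = 1; height_1 = 1; pos_x_2 = 6; pos_y_2 = 4; radius_2 = 1; height_2 = 3; pos_x_3 = 4; pos_y_3 = 5; pos_z_3 = 3; height_3 = 2; pos_x_4 = 5; pos_y_4 = 2; pos_z_4 = 4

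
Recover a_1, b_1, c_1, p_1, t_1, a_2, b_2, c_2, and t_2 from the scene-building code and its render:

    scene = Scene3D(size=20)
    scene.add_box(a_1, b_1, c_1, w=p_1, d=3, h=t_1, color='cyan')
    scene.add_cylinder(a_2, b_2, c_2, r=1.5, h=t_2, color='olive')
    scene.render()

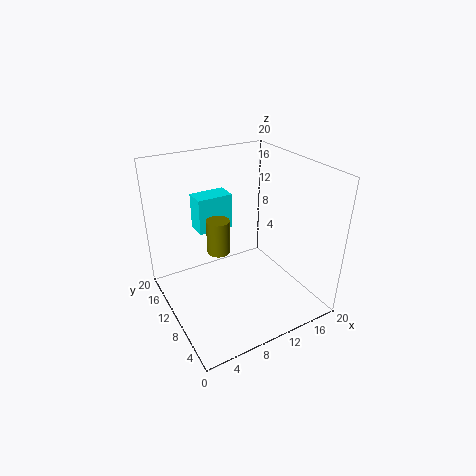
a_1 = 5.5, b_1 = 12.5, c_1 = 10.5, p_1 = 5, t_1 = 5, a_2 = 6.5, b_2 = 9, c_2 = 9.5, t_2 = 4.5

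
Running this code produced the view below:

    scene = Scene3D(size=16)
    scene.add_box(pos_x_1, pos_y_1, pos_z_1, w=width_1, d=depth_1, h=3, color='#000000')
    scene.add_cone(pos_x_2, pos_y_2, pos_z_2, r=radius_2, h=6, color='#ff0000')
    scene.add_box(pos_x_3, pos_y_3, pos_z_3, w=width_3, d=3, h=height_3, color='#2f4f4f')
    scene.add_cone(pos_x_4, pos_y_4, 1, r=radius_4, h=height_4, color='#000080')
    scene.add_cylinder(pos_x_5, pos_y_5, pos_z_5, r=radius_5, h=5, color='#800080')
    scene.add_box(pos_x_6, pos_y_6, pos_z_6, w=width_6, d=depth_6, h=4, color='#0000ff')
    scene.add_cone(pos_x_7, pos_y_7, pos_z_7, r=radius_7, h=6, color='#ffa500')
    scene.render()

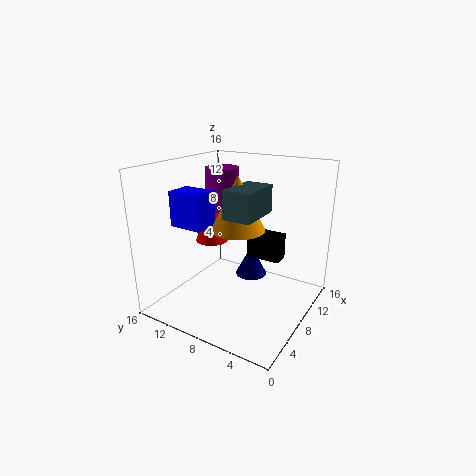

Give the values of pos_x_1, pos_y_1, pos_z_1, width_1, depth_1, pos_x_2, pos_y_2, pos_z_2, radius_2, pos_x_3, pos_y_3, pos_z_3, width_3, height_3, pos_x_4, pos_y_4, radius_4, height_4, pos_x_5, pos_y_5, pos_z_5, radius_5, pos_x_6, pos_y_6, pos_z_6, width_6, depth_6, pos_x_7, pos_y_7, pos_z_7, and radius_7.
pos_x_1 = 10
pos_y_1 = 4
pos_z_1 = 5
width_1 = 2
depth_1 = 4
pos_x_2 = 10
pos_y_2 = 13
pos_z_2 = 6
radius_2 = 2
pos_x_3 = 5
pos_y_3 = 5
pos_z_3 = 11
width_3 = 5
height_3 = 3
pos_x_4 = 13
pos_y_4 = 9
radius_4 = 2
height_4 = 4
pos_x_5 = 11
pos_y_5 = 12
pos_z_5 = 10
radius_5 = 2
pos_x_6 = 5
pos_y_6 = 11
pos_z_6 = 9
width_6 = 3
depth_6 = 4
pos_x_7 = 8
pos_y_7 = 8
pos_z_7 = 9
radius_7 = 3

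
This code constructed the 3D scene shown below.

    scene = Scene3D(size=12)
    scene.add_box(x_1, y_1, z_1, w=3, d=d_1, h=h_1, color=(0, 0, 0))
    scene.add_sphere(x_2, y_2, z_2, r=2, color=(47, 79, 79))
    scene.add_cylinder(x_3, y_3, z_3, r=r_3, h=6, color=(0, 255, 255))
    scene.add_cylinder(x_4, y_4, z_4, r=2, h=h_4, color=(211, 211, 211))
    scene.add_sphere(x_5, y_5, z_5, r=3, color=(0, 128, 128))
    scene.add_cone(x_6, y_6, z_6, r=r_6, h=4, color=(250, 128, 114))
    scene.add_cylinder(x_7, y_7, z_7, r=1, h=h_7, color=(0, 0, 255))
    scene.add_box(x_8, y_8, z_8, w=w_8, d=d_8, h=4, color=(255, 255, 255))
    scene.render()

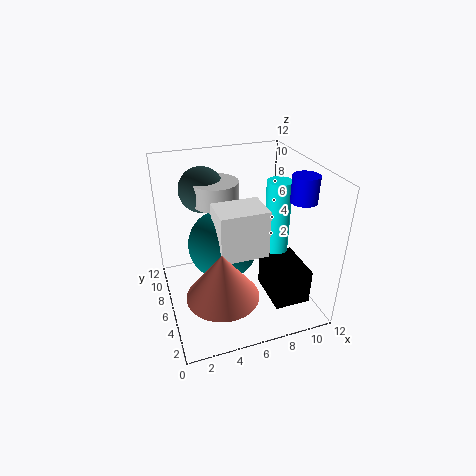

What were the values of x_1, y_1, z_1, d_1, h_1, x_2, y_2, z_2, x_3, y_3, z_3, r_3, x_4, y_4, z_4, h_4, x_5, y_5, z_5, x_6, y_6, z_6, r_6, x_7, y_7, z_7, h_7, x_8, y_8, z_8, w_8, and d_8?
x_1 = 8, y_1 = 2, z_1 = 1, d_1 = 4, h_1 = 3, x_2 = 4, y_2 = 10, z_2 = 9, x_3 = 9, y_3 = 5, z_3 = 5, r_3 = 1, x_4 = 5, y_4 = 9, z_4 = 8, h_4 = 2, x_5 = 5, y_5 = 7, z_5 = 5, x_6 = 4, y_6 = 4, z_6 = 2, r_6 = 3, x_7 = 10, y_7 = 3, z_7 = 10, h_7 = 2, x_8 = 4, y_8 = 4, z_8 = 5, w_8 = 4, d_8 = 3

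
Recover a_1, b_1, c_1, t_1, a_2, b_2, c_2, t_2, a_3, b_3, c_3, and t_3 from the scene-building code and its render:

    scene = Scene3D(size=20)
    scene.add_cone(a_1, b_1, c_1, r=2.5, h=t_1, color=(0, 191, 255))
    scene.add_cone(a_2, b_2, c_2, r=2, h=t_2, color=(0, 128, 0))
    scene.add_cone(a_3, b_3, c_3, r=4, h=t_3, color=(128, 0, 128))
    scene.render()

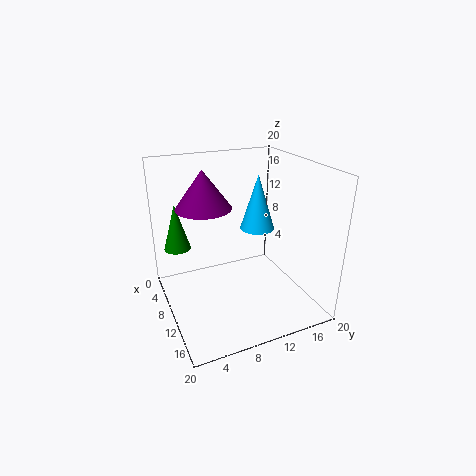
a_1 = 8
b_1 = 14
c_1 = 10
t_1 = 8
a_2 = 3
b_2 = 3
c_2 = 6.5
t_2 = 7
a_3 = 6
b_3 = 6.5
c_3 = 13.5
t_3 = 5.5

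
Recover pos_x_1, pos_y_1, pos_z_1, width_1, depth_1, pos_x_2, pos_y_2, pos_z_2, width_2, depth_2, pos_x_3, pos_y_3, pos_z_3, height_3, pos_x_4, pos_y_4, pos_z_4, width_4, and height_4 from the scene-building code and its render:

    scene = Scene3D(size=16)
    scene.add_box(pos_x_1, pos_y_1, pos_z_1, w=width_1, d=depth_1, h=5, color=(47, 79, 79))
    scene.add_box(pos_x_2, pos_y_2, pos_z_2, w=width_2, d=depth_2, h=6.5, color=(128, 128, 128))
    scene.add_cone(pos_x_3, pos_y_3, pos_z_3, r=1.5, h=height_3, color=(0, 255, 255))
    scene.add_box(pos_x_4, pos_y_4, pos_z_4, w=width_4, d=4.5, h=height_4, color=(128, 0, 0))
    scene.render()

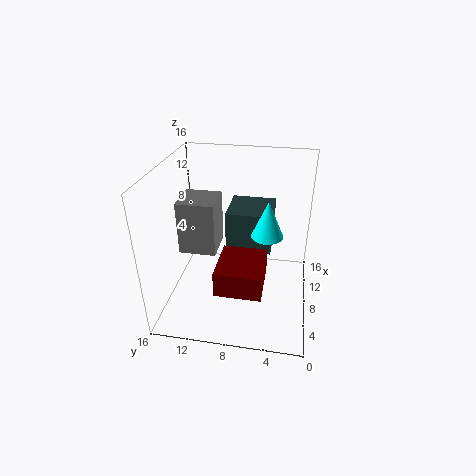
pos_x_1 = 10.5; pos_y_1 = 4.5; pos_z_1 = 4.5; width_1 = 5.5; depth_1 = 5.5; pos_x_2 = 9; pos_y_2 = 11; pos_z_2 = 4.5; width_2 = 4.5; depth_2 = 4.5; pos_x_3 = 4; pos_y_3 = 4.5; pos_z_3 = 11; height_3 = 3.5; pos_x_4 = 0.5; pos_y_4 = 4.5; pos_z_4 = 6; width_4 = 5; height_4 = 2.5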